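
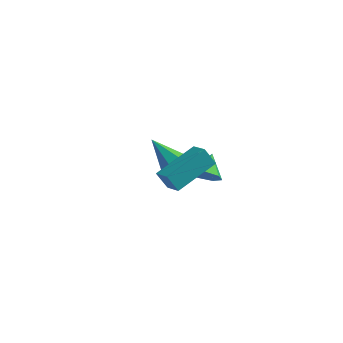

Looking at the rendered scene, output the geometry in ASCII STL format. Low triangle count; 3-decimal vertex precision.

solid 
facet normal 0.003 -0.824 -0.567
outer loop
vertex 4.419 -2.026 -0.537
vertex 3.841 -1.847 -0.8
vertex 4.45 -1.702 -1.008
endloop
endfacet
facet normal 0.870 0.378 0.317
outer loop
vertex 4.419 -2.026 -0.537
vertex 4.45 -1.702 -1.008
vertex 3.839 -0.973 -0.2
endloop
endfacet
facet normal 0.003 -0.824 -0.566
outer loop
vertex 4.45 -1.702 -1.008
vertex 3.841 -1.847 -0.8
vertex 4.023 -1.487 -1.323
endloop
endfacet
facet normal 0.580 0.773 -0.259
outer loop
vertex 4.45 -1.702 -1.008
vertex 4.023 -1.487 -1.323
vertex 3.839 -0.973 -0.2
endloop
endfacet
facet normal 0.002 -0.824 -0.566
outer loop
vertex 4.023 -1.487 -1.323
vertex 3.841 -1.847 -0.8
vertex 3.458 -1.543 -1.244
endloop
endfacet
facet normal -0.149 0.890 -0.432
outer loop
vertex 4.023 -1.487 -1.323
vertex 3.458 -1.543 -1.244
vertex 3.839 -0.973 -0.2
endloop
endfacet
facet normal 0.002 -0.824 -0.566
outer loop
vertex 3.458 -1.543 -1.244
vertex 3.841 -1.847 -0.8
vertex 3.182 -1.827 -0.831
endloop
endfacet
facet normal -0.765 0.640 -0.071
outer loop
vertex 3.458 -1.543 -1.244
vertex 3.182 -1.827 -0.831
vertex 3.839 -0.973 -0.2
endloop
endfacet
facet normal 0.002 -0.823 -0.567
outer loop
vertex 3.182 -1.827 -0.831
vertex 3.841 -1.847 -0.8
vertex 3.402 -2.127 -0.395
endloop
endfacet
facet normal -0.806 0.212 0.553
outer loop
vertex 3.182 -1.827 -0.831
vertex 3.402 -2.127 -0.395
vertex 3.839 -0.973 -0.2
endloop
endfacet
facet normal 0.003 -0.824 -0.566
outer loop
vertex 3.402 -2.127 -0.395
vertex 3.841 -1.847 -0.8
vertex 3.953 -2.215 -0.264
endloop
endfacet
facet normal -0.242 -0.072 0.968
outer loop
vertex 3.402 -2.127 -0.395
vertex 3.953 -2.215 -0.264
vertex 3.839 -0.973 -0.2
endloop
endfacet
facet normal 0.002 -0.824 -0.566
outer loop
vertex 3.953 -2.215 -0.264
vertex 3.841 -1.847 -0.8
vertex 4.419 -2.026 -0.537
endloop
endfacet
facet normal 0.505 0.002 0.863
outer loop
vertex 3.953 -2.215 -0.264
vertex 4.419 -2.026 -0.537
vertex 3.839 -0.973 -0.2
endloop
endfacet
facet normal 0.769 -0.457 -0.447
outer loop
vertex 2.419 0.866 -2.124
vertex 1.966 0.566 -2.596
vertex 2.344 1.178 -2.572
endloop
endfacet
facet normal 0.298 0.806 0.511
outer loop
vertex 2.419 0.866 -2.124
vertex 2.344 1.178 -2.572
vertex 0.674 1.334 -1.844
endloop
endfacet
facet normal 0.769 -0.457 -0.448
outer loop
vertex 2.344 1.178 -2.572
vertex 1.966 0.566 -2.596
vertex 2.047 1.131 -3.034
endloop
endfacet
facet normal 0.038 0.991 -0.125
outer loop
vertex 2.344 1.178 -2.572
vertex 2.047 1.131 -3.034
vertex 0.674 1.334 -1.844
endloop
endfacet
facet normal 0.769 -0.457 -0.447
outer loop
vertex 2.047 1.131 -3.034
vertex 1.966 0.566 -2.596
vertex 1.703 0.753 -3.239
endloop
endfacet
facet normal -0.410 0.694 -0.592
outer loop
vertex 2.047 1.131 -3.034
vertex 1.703 0.753 -3.239
vertex 0.674 1.334 -1.844
endloop
endfacet
facet normal 0.768 -0.458 -0.447
outer loop
vertex 1.703 0.753 -3.239
vertex 1.966 0.566 -2.596
vertex 1.512 0.266 -3.068
endloop
endfacet
facet normal -0.783 0.091 -0.615
outer loop
vertex 1.703 0.753 -3.239
vertex 1.512 0.266 -3.068
vertex 0.674 1.334 -1.844
endloop
endfacet
facet normal 0.768 -0.458 -0.448
outer loop
vertex 1.512 0.266 -3.068
vertex 1.966 0.566 -2.596
vertex 1.587 -0.046 -2.62
endloop
endfacet
facet normal -0.864 -0.469 -0.182
outer loop
vertex 1.512 0.266 -3.068
vertex 1.587 -0.046 -2.62
vertex 0.674 1.334 -1.844
endloop
endfacet
facet normal 0.768 -0.458 -0.448
outer loop
vertex 1.587 -0.046 -2.62
vertex 1.966 0.566 -2.596
vertex 1.884 0.0 -2.158
endloop
endfacet
facet normal -0.604 -0.655 0.454
outer loop
vertex 1.587 -0.046 -2.62
vertex 1.884 0.0 -2.158
vertex 0.674 1.334 -1.844
endloop
endfacet
facet normal 0.769 -0.457 -0.446
outer loop
vertex 1.884 0.0 -2.158
vertex 1.966 0.566 -2.596
vertex 2.228 0.378 -1.952
endloop
endfacet
facet normal -0.157 -0.359 0.920
outer loop
vertex 1.884 0.0 -2.158
vertex 2.228 0.378 -1.952
vertex 0.674 1.334 -1.844
endloop
endfacet
facet normal 0.769 -0.458 -0.446
outer loop
vertex 2.228 0.378 -1.952
vertex 1.966 0.566 -2.596
vertex 2.419 0.866 -2.124
endloop
endfacet
facet normal 0.218 0.247 0.944
outer loop
vertex 2.228 0.378 -1.952
vertex 2.419 0.866 -2.124
vertex 0.674 1.334 -1.844
endloop
endfacet
facet normal -0.531 -0.014 0.847
outer loop
vertex 3.354 -4.882 1.368
vertex 4.282 -3.401 1.973
vertex 2.794 -4.391 1.025
endloop
endfacet
facet normal -0.501 -0.801 -0.328
outer loop
vertex 3.218 -4.379 0.347
vertex 3.354 -4.882 1.368
vertex 2.794 -4.391 1.025
endloop
endfacet
facet normal -0.530 -0.015 0.848
outer loop
vertex 2.794 -4.391 1.025
vertex 4.282 -3.401 1.973
vertex 3.722 -2.91 1.631
endloop
endfacet
facet normal -0.684 0.599 -0.417
outer loop
vertex 3.722 -2.91 1.631
vertex 3.218 -4.379 0.347
vertex 2.794 -4.391 1.025
endloop
endfacet
facet normal 0.684 -0.599 0.417
outer loop
vertex 3.354 -4.882 1.368
vertex 4.706 -3.389 1.295
vertex 4.282 -3.401 1.973
endloop
endfacet
facet normal -0.502 -0.801 -0.328
outer loop
vertex 3.778 -4.87 0.689
vertex 3.354 -4.882 1.368
vertex 3.218 -4.379 0.347
endloop
endfacet
facet normal 0.684 -0.599 0.416
outer loop
vertex 3.778 -4.87 0.689
vertex 4.706 -3.389 1.295
vertex 3.354 -4.882 1.368
endloop
endfacet
facet normal 0.502 0.801 0.328
outer loop
vertex 4.282 -3.401 1.973
vertex 4.706 -3.389 1.295
vertex 3.722 -2.91 1.631
endloop
endfacet
facet normal -0.684 0.599 -0.417
outer loop
vertex 4.146 -2.898 0.952
vertex 3.218 -4.379 0.347
vertex 3.722 -2.91 1.631
endloop
endfacet
facet normal 0.502 0.801 0.327
outer loop
vertex 3.722 -2.91 1.631
vertex 4.706 -3.389 1.295
vertex 4.146 -2.898 0.952
endloop
endfacet
facet normal 0.530 0.014 -0.848
outer loop
vertex 4.146 -2.898 0.952
vertex 3.778 -4.87 0.689
vertex 3.218 -4.379 0.347
endloop
endfacet
facet normal 0.531 0.014 -0.847
outer loop
vertex 4.706 -3.389 1.295
vertex 3.778 -4.87 0.689
vertex 4.146 -2.898 0.952
endloop
endfacet

endsolid


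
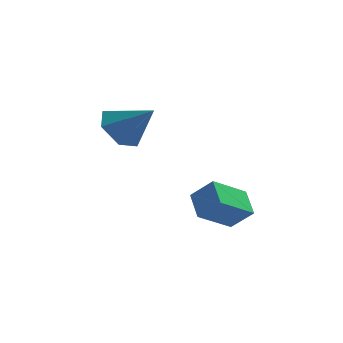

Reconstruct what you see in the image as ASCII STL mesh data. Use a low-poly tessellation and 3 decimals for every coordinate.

solid 
facet normal -0.758 0.202 -0.620
outer loop
vertex -1.385 3.655 -2.111
vertex -1.78 2.988 -1.845
vertex -1.894 3.708 -1.471
endloop
endfacet
facet normal 0.524 0.775 0.352
outer loop
vertex -1.385 3.655 -2.111
vertex -1.894 3.708 -1.471
vertex -0.74 2.712 -0.995
endloop
endfacet
facet normal -0.759 0.202 -0.619
outer loop
vertex -1.894 3.708 -1.471
vertex -1.78 2.988 -1.845
vertex -2.289 3.041 -1.204
endloop
endfacet
facet normal -0.041 0.392 0.919
outer loop
vertex -1.894 3.708 -1.471
vertex -2.289 3.041 -1.204
vertex -0.74 2.712 -0.995
endloop
endfacet
facet normal -0.759 0.200 -0.619
outer loop
vertex -2.289 3.041 -1.204
vertex -1.78 2.988 -1.845
vertex -2.174 2.32 -1.578
endloop
endfacet
facet normal -0.216 -0.477 0.852
outer loop
vertex -2.289 3.041 -1.204
vertex -2.174 2.32 -1.578
vertex -0.74 2.712 -0.995
endloop
endfacet
facet normal -0.759 0.200 -0.619
outer loop
vertex -2.174 2.32 -1.578
vertex -1.78 2.988 -1.845
vertex -1.665 2.267 -2.219
endloop
endfacet
facet normal 0.174 -0.960 0.218
outer loop
vertex -2.174 2.32 -1.578
vertex -1.665 2.267 -2.219
vertex -0.74 2.712 -0.995
endloop
endfacet
facet normal -0.758 0.201 -0.621
outer loop
vertex -1.665 2.267 -2.219
vertex -1.78 2.988 -1.845
vertex -1.27 2.935 -2.485
endloop
endfacet
facet normal 0.739 -0.576 -0.349
outer loop
vertex -1.665 2.267 -2.219
vertex -1.27 2.935 -2.485
vertex -0.74 2.712 -0.995
endloop
endfacet
facet normal -0.758 0.201 -0.621
outer loop
vertex -1.27 2.935 -2.485
vertex -1.78 2.988 -1.845
vertex -1.385 3.655 -2.111
endloop
endfacet
facet normal 0.914 0.292 -0.281
outer loop
vertex -1.27 2.935 -2.485
vertex -1.385 3.655 -2.111
vertex -0.74 2.712 -0.995
endloop
endfacet
facet normal -0.610 -0.618 0.496
outer loop
vertex 1.255 0.743 -2.902
vertex 0.606 0.887 -3.522
vertex 1.581 0.011 -3.413
endloop
endfacet
facet normal 0.714 -0.158 0.682
outer loop
vertex 2.374 0.813 -4.058
vertex 1.255 0.743 -2.902
vertex 1.581 0.011 -3.413
endloop
endfacet
facet normal -0.610 -0.617 0.496
outer loop
vertex 1.581 0.011 -3.413
vertex 0.606 0.887 -3.522
vertex 0.931 0.155 -4.033
endloop
endfacet
facet normal 0.342 -0.771 -0.538
outer loop
vertex 0.931 0.155 -4.033
vertex 2.374 0.813 -4.058
vertex 1.581 0.011 -3.413
endloop
endfacet
facet normal -0.342 0.771 0.537
outer loop
vertex 1.255 0.743 -2.902
vertex 1.399 1.689 -4.167
vertex 0.606 0.887 -3.522
endloop
endfacet
facet normal 0.714 -0.159 0.682
outer loop
vertex 2.049 1.545 -3.547
vertex 1.255 0.743 -2.902
vertex 2.374 0.813 -4.058
endloop
endfacet
facet normal -0.342 0.771 0.538
outer loop
vertex 2.049 1.545 -3.547
vertex 1.399 1.689 -4.167
vertex 1.255 0.743 -2.902
endloop
endfacet
facet normal -0.715 0.158 -0.681
outer loop
vertex 0.606 0.887 -3.522
vertex 1.399 1.689 -4.167
vertex 0.931 0.155 -4.033
endloop
endfacet
facet normal 0.342 -0.771 -0.537
outer loop
vertex 1.725 0.957 -4.678
vertex 2.374 0.813 -4.058
vertex 0.931 0.155 -4.033
endloop
endfacet
facet normal -0.714 0.158 -0.682
outer loop
vertex 0.931 0.155 -4.033
vertex 1.399 1.689 -4.167
vertex 1.725 0.957 -4.678
endloop
endfacet
facet normal 0.611 0.617 -0.496
outer loop
vertex 1.725 0.957 -4.678
vertex 2.049 1.545 -3.547
vertex 2.374 0.813 -4.058
endloop
endfacet
facet normal 0.610 0.618 -0.496
outer loop
vertex 1.399 1.689 -4.167
vertex 2.049 1.545 -3.547
vertex 1.725 0.957 -4.678
endloop
endfacet

endsolid


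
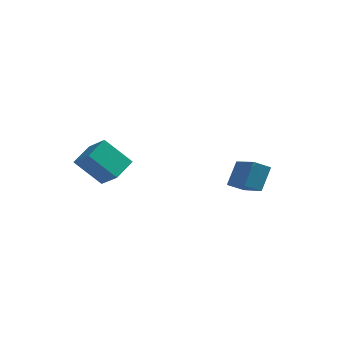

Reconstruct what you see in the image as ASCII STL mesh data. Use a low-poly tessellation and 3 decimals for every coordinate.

solid 
facet normal -0.666 0.675 -0.317
outer loop
vertex 2.09 2.883 -0.337
vertex 2.869 3.413 -0.845
vertex 1.819 1.976 -1.701
endloop
endfacet
facet normal -0.728 -0.495 0.474
outer loop
vertex 3.051 0.727 -1.115
vertex 2.09 2.883 -0.337
vertex 1.819 1.976 -1.701
endloop
endfacet
facet normal -0.666 0.675 -0.316
outer loop
vertex 1.819 1.976 -1.701
vertex 2.869 3.413 -0.845
vertex 2.597 2.506 -2.208
endloop
endfacet
facet normal -0.163 -0.546 -0.822
outer loop
vertex 2.597 2.506 -2.208
vertex 3.051 0.727 -1.115
vertex 1.819 1.976 -1.701
endloop
endfacet
facet normal 0.164 0.547 0.821
outer loop
vertex 2.09 2.883 -0.337
vertex 4.101 2.164 -0.259
vertex 2.869 3.413 -0.845
endloop
endfacet
facet normal -0.727 -0.496 0.475
outer loop
vertex 3.323 1.634 0.248
vertex 2.09 2.883 -0.337
vertex 3.051 0.727 -1.115
endloop
endfacet
facet normal 0.163 0.546 0.822
outer loop
vertex 3.323 1.634 0.248
vertex 4.101 2.164 -0.259
vertex 2.09 2.883 -0.337
endloop
endfacet
facet normal 0.728 0.495 -0.475
outer loop
vertex 2.869 3.413 -0.845
vertex 4.101 2.164 -0.259
vertex 2.597 2.506 -2.208
endloop
endfacet
facet normal -0.164 -0.546 -0.821
outer loop
vertex 3.83 1.257 -1.623
vertex 3.051 0.727 -1.115
vertex 2.597 2.506 -2.208
endloop
endfacet
facet normal 0.727 0.496 -0.474
outer loop
vertex 2.597 2.506 -2.208
vertex 4.101 2.164 -0.259
vertex 3.83 1.257 -1.623
endloop
endfacet
facet normal 0.666 -0.675 0.317
outer loop
vertex 3.83 1.257 -1.623
vertex 3.323 1.634 0.248
vertex 3.051 0.727 -1.115
endloop
endfacet
facet normal 0.666 -0.675 0.317
outer loop
vertex 4.101 2.164 -0.259
vertex 3.323 1.634 0.248
vertex 3.83 1.257 -1.623
endloop
endfacet
facet normal -0.674 -0.144 0.724
outer loop
vertex -2.979 -3.683 3.123
vertex -4.003 -2.994 2.306
vertex -3.366 -4.993 2.503
endloop
endfacet
facet normal 0.692 -0.466 0.552
outer loop
vertex -2.017 -4.706 1.054
vertex -2.979 -3.683 3.123
vertex -3.366 -4.993 2.503
endloop
endfacet
facet normal -0.674 -0.144 0.724
outer loop
vertex -3.366 -4.993 2.503
vertex -4.003 -2.994 2.306
vertex -4.39 -4.304 1.686
endloop
endfacet
facet normal -0.258 -0.873 -0.413
outer loop
vertex -4.39 -4.304 1.686
vertex -2.017 -4.706 1.054
vertex -3.366 -4.993 2.503
endloop
endfacet
facet normal 0.258 0.873 0.413
outer loop
vertex -2.979 -3.683 3.123
vertex -2.654 -2.707 0.857
vertex -4.003 -2.994 2.306
endloop
endfacet
facet normal 0.692 -0.466 0.552
outer loop
vertex -1.63 -3.396 1.674
vertex -2.979 -3.683 3.123
vertex -2.017 -4.706 1.054
endloop
endfacet
facet normal 0.258 0.873 0.413
outer loop
vertex -1.63 -3.396 1.674
vertex -2.654 -2.707 0.857
vertex -2.979 -3.683 3.123
endloop
endfacet
facet normal -0.692 0.466 -0.552
outer loop
vertex -4.003 -2.994 2.306
vertex -2.654 -2.707 0.857
vertex -4.39 -4.304 1.686
endloop
endfacet
facet normal -0.258 -0.873 -0.413
outer loop
vertex -3.041 -4.017 0.237
vertex -2.017 -4.706 1.054
vertex -4.39 -4.304 1.686
endloop
endfacet
facet normal -0.692 0.466 -0.552
outer loop
vertex -4.39 -4.304 1.686
vertex -2.654 -2.707 0.857
vertex -3.041 -4.017 0.237
endloop
endfacet
facet normal 0.674 0.144 -0.724
outer loop
vertex -3.041 -4.017 0.237
vertex -1.63 -3.396 1.674
vertex -2.017 -4.706 1.054
endloop
endfacet
facet normal 0.674 0.144 -0.724
outer loop
vertex -2.654 -2.707 0.857
vertex -1.63 -3.396 1.674
vertex -3.041 -4.017 0.237
endloop
endfacet

endsolid


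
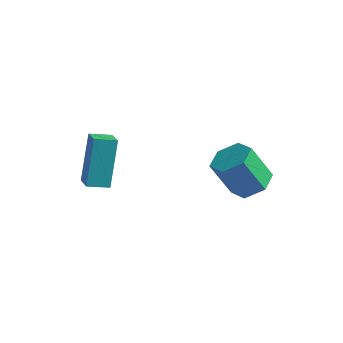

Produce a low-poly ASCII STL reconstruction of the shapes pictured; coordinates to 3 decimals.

solid 
facet normal 0.457 0.167 -0.873
outer loop
vertex 3.808 1.738 1.231
vertex 3.092 2.13 0.931
vertex 3.703 2.595 1.34
endloop
endfacet
facet normal 0.881 0.048 0.470
outer loop
vertex 3.808 1.738 1.231
vertex 3.703 2.595 1.34
vertex 3.045 1.459 2.689
endloop
endfacet
facet normal 0.881 0.049 0.471
outer loop
vertex 3.045 1.459 2.689
vertex 3.703 2.595 1.34
vertex 2.939 2.315 2.798
endloop
endfacet
facet normal -0.457 -0.168 0.873
outer loop
vertex 3.045 1.459 2.689
vertex 2.939 2.315 2.798
vertex 2.328 1.85 2.389
endloop
endfacet
facet normal 0.457 0.168 -0.873
outer loop
vertex 3.703 2.595 1.34
vertex 3.092 2.13 0.931
vertex 2.986 2.987 1.04
endloop
endfacet
facet normal 0.335 0.877 0.344
outer loop
vertex 3.703 2.595 1.34
vertex 2.986 2.987 1.04
vertex 2.939 2.315 2.798
endloop
endfacet
facet normal 0.336 0.877 0.344
outer loop
vertex 2.939 2.315 2.798
vertex 2.986 2.987 1.04
vertex 2.223 2.707 2.498
endloop
endfacet
facet normal -0.457 -0.167 0.873
outer loop
vertex 2.939 2.315 2.798
vertex 2.223 2.707 2.498
vertex 2.328 1.85 2.389
endloop
endfacet
facet normal 0.457 0.168 -0.874
outer loop
vertex 2.986 2.987 1.04
vertex 3.092 2.13 0.931
vertex 2.375 2.521 0.631
endloop
endfacet
facet normal -0.546 0.828 -0.127
outer loop
vertex 2.986 2.987 1.04
vertex 2.375 2.521 0.631
vertex 2.223 2.707 2.498
endloop
endfacet
facet normal -0.546 0.828 -0.127
outer loop
vertex 2.223 2.707 2.498
vertex 2.375 2.521 0.631
vertex 1.612 2.242 2.089
endloop
endfacet
facet normal -0.457 -0.167 0.873
outer loop
vertex 2.223 2.707 2.498
vertex 1.612 2.242 2.089
vertex 2.328 1.85 2.389
endloop
endfacet
facet normal 0.457 0.168 -0.873
outer loop
vertex 2.375 2.521 0.631
vertex 3.092 2.13 0.931
vertex 2.481 1.665 0.522
endloop
endfacet
facet normal -0.881 -0.049 -0.470
outer loop
vertex 2.375 2.521 0.631
vertex 2.481 1.665 0.522
vertex 1.612 2.242 2.089
endloop
endfacet
facet normal -0.881 -0.048 -0.471
outer loop
vertex 1.612 2.242 2.089
vertex 2.481 1.665 0.522
vertex 1.717 1.385 1.98
endloop
endfacet
facet normal -0.457 -0.167 0.873
outer loop
vertex 1.612 2.242 2.089
vertex 1.717 1.385 1.98
vertex 2.328 1.85 2.389
endloop
endfacet
facet normal 0.457 0.167 -0.873
outer loop
vertex 2.481 1.665 0.522
vertex 3.092 2.13 0.931
vertex 3.197 1.273 0.822
endloop
endfacet
facet normal -0.336 -0.877 -0.344
outer loop
vertex 2.481 1.665 0.522
vertex 3.197 1.273 0.822
vertex 1.717 1.385 1.98
endloop
endfacet
facet normal -0.336 -0.877 -0.344
outer loop
vertex 1.717 1.385 1.98
vertex 3.197 1.273 0.822
vertex 2.434 0.993 2.28
endloop
endfacet
facet normal -0.457 -0.168 0.873
outer loop
vertex 1.717 1.385 1.98
vertex 2.434 0.993 2.28
vertex 2.328 1.85 2.389
endloop
endfacet
facet normal 0.457 0.167 -0.873
outer loop
vertex 3.197 1.273 0.822
vertex 3.092 2.13 0.931
vertex 3.808 1.738 1.231
endloop
endfacet
facet normal 0.546 -0.828 0.127
outer loop
vertex 3.197 1.273 0.822
vertex 3.808 1.738 1.231
vertex 2.434 0.993 2.28
endloop
endfacet
facet normal 0.546 -0.828 0.127
outer loop
vertex 2.434 0.993 2.28
vertex 3.808 1.738 1.231
vertex 3.045 1.459 2.689
endloop
endfacet
facet normal -0.457 -0.168 0.874
outer loop
vertex 2.434 0.993 2.28
vertex 3.045 1.459 2.689
vertex 2.328 1.85 2.389
endloop
endfacet
facet normal -0.631 0.643 -0.435
outer loop
vertex -1.644 -1.437 4.688
vertex -0.983 -0.925 4.486
vertex -1.425 -2.416 2.923
endloop
endfacet
facet normal -0.768 -0.595 0.235
outer loop
vertex -0.857 -2.995 3.314
vertex -1.644 -1.437 4.688
vertex -1.425 -2.416 2.923
endloop
endfacet
facet normal -0.630 0.643 -0.435
outer loop
vertex -1.425 -2.416 2.923
vertex -0.983 -0.925 4.486
vertex -0.764 -1.905 2.721
endloop
endfacet
facet normal 0.107 -0.482 -0.870
outer loop
vertex -0.764 -1.905 2.721
vertex -0.857 -2.995 3.314
vertex -1.425 -2.416 2.923
endloop
endfacet
facet normal -0.107 0.482 0.870
outer loop
vertex -1.644 -1.437 4.688
vertex -0.415 -1.504 4.877
vertex -0.983 -0.925 4.486
endloop
endfacet
facet normal -0.768 -0.596 0.235
outer loop
vertex -1.076 -2.015 5.079
vertex -1.644 -1.437 4.688
vertex -0.857 -2.995 3.314
endloop
endfacet
facet normal -0.107 0.483 0.869
outer loop
vertex -1.076 -2.015 5.079
vertex -0.415 -1.504 4.877
vertex -1.644 -1.437 4.688
endloop
endfacet
facet normal 0.768 0.595 -0.235
outer loop
vertex -0.983 -0.925 4.486
vertex -0.415 -1.504 4.877
vertex -0.764 -1.905 2.721
endloop
endfacet
facet normal 0.108 -0.482 -0.869
outer loop
vertex -0.196 -2.483 3.112
vertex -0.857 -2.995 3.314
vertex -0.764 -1.905 2.721
endloop
endfacet
facet normal 0.768 0.596 -0.235
outer loop
vertex -0.764 -1.905 2.721
vertex -0.415 -1.504 4.877
vertex -0.196 -2.483 3.112
endloop
endfacet
facet normal 0.631 -0.643 0.435
outer loop
vertex -0.196 -2.483 3.112
vertex -1.076 -2.015 5.079
vertex -0.857 -2.995 3.314
endloop
endfacet
facet normal 0.630 -0.643 0.435
outer loop
vertex -0.415 -1.504 4.877
vertex -1.076 -2.015 5.079
vertex -0.196 -2.483 3.112
endloop
endfacet

endsolid


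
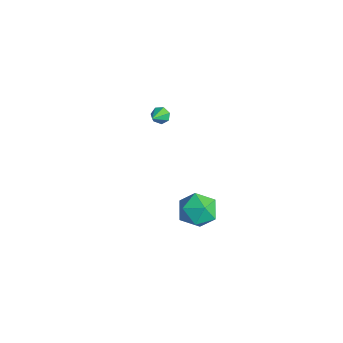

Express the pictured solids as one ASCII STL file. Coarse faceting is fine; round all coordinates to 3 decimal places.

solid 
facet normal -0.473 0.645 0.600
outer loop
vertex 3.651 2.856 1.543
vertex 2.643 2.505 1.125
vertex 3.096 1.985 2.041
endloop
endfacet
facet normal 0.138 0.424 0.895
outer loop
vertex 3.651 2.856 1.543
vertex 3.096 1.985 2.041
vertex 4.231 1.93 1.892
endloop
endfacet
facet normal 0.670 0.590 0.450
outer loop
vertex 3.651 2.856 1.543
vertex 4.231 1.93 1.892
vertex 4.48 2.417 0.884
endloop
endfacet
facet normal 0.388 0.914 -0.120
outer loop
vertex 3.651 2.856 1.543
vertex 4.48 2.417 0.884
vertex 3.499 2.772 0.411
endloop
endfacet
facet normal -0.319 0.948 -0.028
outer loop
vertex 3.651 2.856 1.543
vertex 3.499 2.772 0.411
vertex 2.643 2.505 1.125
endloop
endfacet
facet normal 0.111 -0.288 0.951
outer loop
vertex 4.231 1.93 1.892
vertex 3.096 1.985 2.041
vertex 3.581 1.008 1.689
endloop
endfacet
facet normal -0.878 0.071 0.474
outer loop
vertex 3.096 1.985 2.041
vertex 2.643 2.505 1.125
vertex 2.6 1.363 1.216
endloop
endfacet
facet normal -0.626 0.561 -0.541
outer loop
vertex 2.643 2.505 1.125
vertex 3.499 2.772 0.411
vertex 2.849 1.85 0.208
endloop
endfacet
facet normal 0.516 0.505 -0.691
outer loop
vertex 3.499 2.772 0.411
vertex 4.48 2.417 0.884
vertex 3.984 1.795 0.059
endloop
endfacet
facet normal 0.973 -0.018 0.231
outer loop
vertex 4.48 2.417 0.884
vertex 4.231 1.93 1.892
vertex 4.437 1.275 0.975
endloop
endfacet
facet normal -0.388 -0.914 0.120
outer loop
vertex 3.429 0.924 0.557
vertex 3.581 1.008 1.689
vertex 2.6 1.363 1.216
endloop
endfacet
facet normal -0.670 -0.590 -0.450
outer loop
vertex 3.429 0.924 0.557
vertex 2.6 1.363 1.216
vertex 2.849 1.85 0.208
endloop
endfacet
facet normal -0.138 -0.424 -0.895
outer loop
vertex 3.429 0.924 0.557
vertex 2.849 1.85 0.208
vertex 3.984 1.795 0.059
endloop
endfacet
facet normal 0.473 -0.645 -0.600
outer loop
vertex 3.429 0.924 0.557
vertex 3.984 1.795 0.059
vertex 4.437 1.275 0.975
endloop
endfacet
facet normal 0.319 -0.948 0.028
outer loop
vertex 3.429 0.924 0.557
vertex 4.437 1.275 0.975
vertex 3.581 1.008 1.689
endloop
endfacet
facet normal -0.516 -0.505 0.691
outer loop
vertex 2.6 1.363 1.216
vertex 3.581 1.008 1.689
vertex 3.096 1.985 2.041
endloop
endfacet
facet normal -0.973 0.018 -0.231
outer loop
vertex 2.849 1.85 0.208
vertex 2.6 1.363 1.216
vertex 2.643 2.505 1.125
endloop
endfacet
facet normal -0.111 0.288 -0.951
outer loop
vertex 3.984 1.795 0.059
vertex 2.849 1.85 0.208
vertex 3.499 2.772 0.411
endloop
endfacet
facet normal 0.878 -0.071 -0.474
outer loop
vertex 4.437 1.275 0.975
vertex 3.984 1.795 0.059
vertex 4.48 2.417 0.884
endloop
endfacet
facet normal 0.626 -0.561 0.541
outer loop
vertex 3.581 1.008 1.689
vertex 4.437 1.275 0.975
vertex 4.231 1.93 1.892
endloop
endfacet
facet normal -0.522 0.652 -0.550
outer loop
vertex -3.344 3.879 1.493
vertex -3.82 3.624 1.643
vertex -3.557 4.048 1.896
endloop
endfacet
facet normal 0.871 0.393 0.296
outer loop
vertex -3.344 3.879 1.493
vertex -3.557 4.048 1.896
vertex -3.14 2.776 2.357
endloop
endfacet
facet normal -0.522 0.652 -0.550
outer loop
vertex -3.557 4.048 1.896
vertex -3.82 3.624 1.643
vertex -3.968 3.898 2.108
endloop
endfacet
facet normal 0.296 0.410 0.863
outer loop
vertex -3.557 4.048 1.896
vertex -3.968 3.898 2.108
vertex -3.14 2.776 2.357
endloop
endfacet
facet normal -0.523 0.651 -0.550
outer loop
vertex -3.968 3.898 2.108
vertex -3.82 3.624 1.643
vertex -4.267 3.541 1.97
endloop
endfacet
facet normal -0.360 -0.059 0.931
outer loop
vertex -3.968 3.898 2.108
vertex -4.267 3.541 1.97
vertex -3.14 2.776 2.357
endloop
endfacet
facet normal -0.523 0.651 -0.550
outer loop
vertex -4.267 3.541 1.97
vertex -3.82 3.624 1.643
vertex -4.229 3.246 1.585
endloop
endfacet
facet normal -0.602 -0.661 0.447
outer loop
vertex -4.267 3.541 1.97
vertex -4.229 3.246 1.585
vertex -3.14 2.776 2.357
endloop
endfacet
facet normal -0.524 0.651 -0.549
outer loop
vertex -4.229 3.246 1.585
vertex -3.82 3.624 1.643
vertex -3.884 3.236 1.244
endloop
endfacet
facet normal -0.248 -0.943 -0.224
outer loop
vertex -4.229 3.246 1.585
vertex -3.884 3.236 1.244
vertex -3.14 2.776 2.357
endloop
endfacet
facet normal -0.523 0.651 -0.549
outer loop
vertex -3.884 3.236 1.244
vertex -3.82 3.624 1.643
vertex -3.49 3.518 1.203
endloop
endfacet
facet normal 0.435 -0.692 -0.577
outer loop
vertex -3.884 3.236 1.244
vertex -3.49 3.518 1.203
vertex -3.14 2.776 2.357
endloop
endfacet
facet normal -0.522 0.652 -0.549
outer loop
vertex -3.49 3.518 1.203
vertex -3.82 3.624 1.643
vertex -3.344 3.879 1.493
endloop
endfacet
facet normal 0.933 -0.099 -0.347
outer loop
vertex -3.49 3.518 1.203
vertex -3.344 3.879 1.493
vertex -3.14 2.776 2.357
endloop
endfacet

endsolid


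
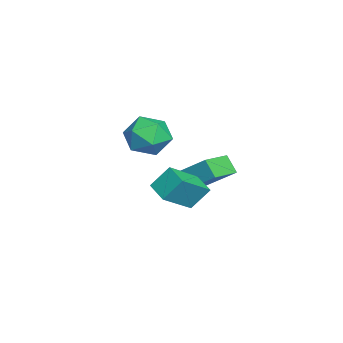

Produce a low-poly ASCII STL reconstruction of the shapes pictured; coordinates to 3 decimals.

solid 
facet normal -0.260 0.282 0.924
outer loop
vertex -3.962 0.775 -1.917
vertex -3.629 -0.318 -1.49
vertex -2.817 0.591 -1.539
endloop
endfacet
facet normal -0.043 0.842 0.538
outer loop
vertex -3.962 0.775 -1.917
vertex -2.817 0.591 -1.539
vertex -3.028 1.231 -2.556
endloop
endfacet
facet normal -0.460 0.887 -0.039
outer loop
vertex -3.962 0.775 -1.917
vertex -3.028 1.231 -2.556
vertex -3.971 0.717 -3.135
endloop
endfacet
facet normal -0.935 0.355 -0.010
outer loop
vertex -3.962 0.775 -1.917
vertex -3.971 0.717 -3.135
vertex -4.342 -0.24 -2.477
endloop
endfacet
facet normal -0.811 -0.019 0.585
outer loop
vertex -3.962 0.775 -1.917
vertex -4.342 -0.24 -2.477
vertex -3.629 -0.318 -1.49
endloop
endfacet
facet normal 0.624 0.713 0.319
outer loop
vertex -3.028 1.231 -2.556
vertex -2.817 0.591 -1.539
vertex -2.118 0.42 -2.523
endloop
endfacet
facet normal 0.273 -0.193 0.942
outer loop
vertex -2.817 0.591 -1.539
vertex -3.629 -0.318 -1.49
vertex -2.489 -0.537 -1.865
endloop
endfacet
facet normal -0.619 -0.679 0.394
outer loop
vertex -3.629 -0.318 -1.49
vertex -4.342 -0.24 -2.477
vertex -3.432 -1.051 -2.444
endloop
endfacet
facet normal -0.819 -0.074 -0.569
outer loop
vertex -4.342 -0.24 -2.477
vertex -3.971 0.717 -3.135
vertex -3.643 -0.411 -3.461
endloop
endfacet
facet normal -0.051 0.787 -0.615
outer loop
vertex -3.971 0.717 -3.135
vertex -3.028 1.231 -2.556
vertex -2.831 0.498 -3.51
endloop
endfacet
facet normal 0.935 -0.355 0.010
outer loop
vertex -2.498 -0.595 -3.083
vertex -2.118 0.42 -2.523
vertex -2.489 -0.537 -1.865
endloop
endfacet
facet normal 0.460 -0.887 0.039
outer loop
vertex -2.498 -0.595 -3.083
vertex -2.489 -0.537 -1.865
vertex -3.432 -1.051 -2.444
endloop
endfacet
facet normal 0.043 -0.842 -0.538
outer loop
vertex -2.498 -0.595 -3.083
vertex -3.432 -1.051 -2.444
vertex -3.643 -0.411 -3.461
endloop
endfacet
facet normal 0.260 -0.282 -0.924
outer loop
vertex -2.498 -0.595 -3.083
vertex -3.643 -0.411 -3.461
vertex -2.831 0.498 -3.51
endloop
endfacet
facet normal 0.811 0.019 -0.585
outer loop
vertex -2.498 -0.595 -3.083
vertex -2.831 0.498 -3.51
vertex -2.118 0.42 -2.523
endloop
endfacet
facet normal 0.819 0.074 0.569
outer loop
vertex -2.489 -0.537 -1.865
vertex -2.118 0.42 -2.523
vertex -2.817 0.591 -1.539
endloop
endfacet
facet normal 0.051 -0.787 0.615
outer loop
vertex -3.432 -1.051 -2.444
vertex -2.489 -0.537 -1.865
vertex -3.629 -0.318 -1.49
endloop
endfacet
facet normal -0.624 -0.713 -0.319
outer loop
vertex -3.643 -0.411 -3.461
vertex -3.432 -1.051 -2.444
vertex -4.342 -0.24 -2.477
endloop
endfacet
facet normal -0.273 0.193 -0.942
outer loop
vertex -2.831 0.498 -3.51
vertex -3.643 -0.411 -3.461
vertex -3.971 0.717 -3.135
endloop
endfacet
facet normal 0.619 0.679 -0.394
outer loop
vertex -2.118 0.42 -2.523
vertex -2.831 0.498 -3.51
vertex -3.028 1.231 -2.556
endloop
endfacet
facet normal -0.825 0.524 -0.214
outer loop
vertex -2.023 2.154 -4.002
vertex -1.372 3.728 -2.658
vertex -1.524 2.619 -4.788
endloop
endfacet
facet normal -0.300 -0.726 -0.619
outer loop
vertex -0.188 1.772 -4.442
vertex -2.023 2.154 -4.002
vertex -1.524 2.619 -4.788
endloop
endfacet
facet normal -0.825 0.523 -0.214
outer loop
vertex -1.524 2.619 -4.788
vertex -1.372 3.728 -2.658
vertex -0.874 4.193 -3.443
endloop
endfacet
facet normal 0.479 0.447 -0.755
outer loop
vertex -0.874 4.193 -3.443
vertex -0.188 1.772 -4.442
vertex -1.524 2.619 -4.788
endloop
endfacet
facet normal -0.479 -0.447 0.755
outer loop
vertex -2.023 2.154 -4.002
vertex -0.036 2.881 -2.312
vertex -1.372 3.728 -2.658
endloop
endfacet
facet normal -0.300 -0.725 -0.620
outer loop
vertex -0.686 1.307 -3.657
vertex -2.023 2.154 -4.002
vertex -0.188 1.772 -4.442
endloop
endfacet
facet normal -0.479 -0.448 0.755
outer loop
vertex -0.686 1.307 -3.657
vertex -0.036 2.881 -2.312
vertex -2.023 2.154 -4.002
endloop
endfacet
facet normal 0.299 0.725 0.620
outer loop
vertex -1.372 3.728 -2.658
vertex -0.036 2.881 -2.312
vertex -0.874 4.193 -3.443
endloop
endfacet
facet normal 0.478 0.447 -0.756
outer loop
vertex 0.463 3.346 -3.098
vertex -0.188 1.772 -4.442
vertex -0.874 4.193 -3.443
endloop
endfacet
facet normal 0.300 0.726 0.620
outer loop
vertex -0.874 4.193 -3.443
vertex -0.036 2.881 -2.312
vertex 0.463 3.346 -3.098
endloop
endfacet
facet normal 0.825 -0.523 0.213
outer loop
vertex 0.463 3.346 -3.098
vertex -0.686 1.307 -3.657
vertex -0.188 1.772 -4.442
endloop
endfacet
facet normal 0.825 -0.523 0.214
outer loop
vertex -0.036 2.881 -2.312
vertex -0.686 1.307 -3.657
vertex 0.463 3.346 -3.098
endloop
endfacet
facet normal -0.583 0.582 -0.567
outer loop
vertex 0.708 2.599 -2.941
vertex 1.635 3.223 -3.254
vertex 0.902 1.8 -3.961
endloop
endfacet
facet normal -0.799 -0.537 0.269
outer loop
vertex 1.985 0.717 -2.906
vertex 0.708 2.599 -2.941
vertex 0.902 1.8 -3.961
endloop
endfacet
facet normal -0.583 0.582 -0.567
outer loop
vertex 0.902 1.8 -3.961
vertex 1.635 3.223 -3.254
vertex 1.829 2.424 -4.273
endloop
endfacet
facet normal 0.149 -0.610 -0.778
outer loop
vertex 1.829 2.424 -4.273
vertex 1.985 0.717 -2.906
vertex 0.902 1.8 -3.961
endloop
endfacet
facet normal -0.148 0.610 0.778
outer loop
vertex 0.708 2.599 -2.941
vertex 2.718 2.14 -2.199
vertex 1.635 3.223 -3.254
endloop
endfacet
facet normal -0.799 -0.537 0.269
outer loop
vertex 1.791 1.516 -1.887
vertex 0.708 2.599 -2.941
vertex 1.985 0.717 -2.906
endloop
endfacet
facet normal -0.148 0.610 0.779
outer loop
vertex 1.791 1.516 -1.887
vertex 2.718 2.14 -2.199
vertex 0.708 2.599 -2.941
endloop
endfacet
facet normal 0.799 0.537 -0.269
outer loop
vertex 1.635 3.223 -3.254
vertex 2.718 2.14 -2.199
vertex 1.829 2.424 -4.273
endloop
endfacet
facet normal 0.148 -0.610 -0.779
outer loop
vertex 2.912 1.341 -3.219
vertex 1.985 0.717 -2.906
vertex 1.829 2.424 -4.273
endloop
endfacet
facet normal 0.799 0.537 -0.269
outer loop
vertex 1.829 2.424 -4.273
vertex 2.718 2.14 -2.199
vertex 2.912 1.341 -3.219
endloop
endfacet
facet normal 0.583 -0.582 0.567
outer loop
vertex 2.912 1.341 -3.219
vertex 1.791 1.516 -1.887
vertex 1.985 0.717 -2.906
endloop
endfacet
facet normal 0.583 -0.582 0.567
outer loop
vertex 2.718 2.14 -2.199
vertex 1.791 1.516 -1.887
vertex 2.912 1.341 -3.219
endloop
endfacet

endsolid


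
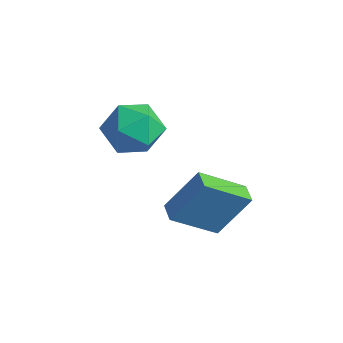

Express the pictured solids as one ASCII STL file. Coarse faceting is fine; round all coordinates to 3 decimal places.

solid 
facet normal -0.069 0.342 0.937
outer loop
vertex 1.012 -1.641 2.712
vertex 0.764 -2.809 3.12
vertex 1.957 -2.401 3.059
endloop
endfacet
facet normal 0.388 0.736 0.555
outer loop
vertex 1.012 -1.641 2.712
vertex 1.957 -2.401 3.059
vertex 2.071 -1.683 2.028
endloop
endfacet
facet normal 0.035 0.999 -0.007
outer loop
vertex 1.012 -1.641 2.712
vertex 2.071 -1.683 2.028
vertex 0.949 -1.647 1.452
endloop
endfacet
facet normal -0.639 0.769 0.028
outer loop
vertex 1.012 -1.641 2.712
vertex 0.949 -1.647 1.452
vertex 0.142 -2.343 2.127
endloop
endfacet
facet normal -0.704 0.363 0.611
outer loop
vertex 1.012 -1.641 2.712
vertex 0.142 -2.343 2.127
vertex 0.764 -2.809 3.12
endloop
endfacet
facet normal 0.901 0.303 0.311
outer loop
vertex 2.071 -1.683 2.028
vertex 1.957 -2.401 3.059
vertex 2.478 -2.877 2.013
endloop
endfacet
facet normal 0.162 -0.333 0.929
outer loop
vertex 1.957 -2.401 3.059
vertex 0.764 -2.809 3.12
vertex 1.671 -3.573 2.688
endloop
endfacet
facet normal -0.865 -0.300 0.401
outer loop
vertex 0.764 -2.809 3.12
vertex 0.142 -2.343 2.127
vertex 0.549 -3.537 2.112
endloop
endfacet
facet normal -0.761 0.357 -0.542
outer loop
vertex 0.142 -2.343 2.127
vertex 0.949 -1.647 1.452
vertex 0.663 -2.819 1.081
endloop
endfacet
facet normal 0.330 0.730 -0.598
outer loop
vertex 0.949 -1.647 1.452
vertex 2.071 -1.683 2.028
vertex 1.856 -2.411 1.02
endloop
endfacet
facet normal 0.639 -0.769 -0.028
outer loop
vertex 1.608 -3.579 1.428
vertex 2.478 -2.877 2.013
vertex 1.671 -3.573 2.688
endloop
endfacet
facet normal -0.035 -0.999 0.007
outer loop
vertex 1.608 -3.579 1.428
vertex 1.671 -3.573 2.688
vertex 0.549 -3.537 2.112
endloop
endfacet
facet normal -0.388 -0.736 -0.555
outer loop
vertex 1.608 -3.579 1.428
vertex 0.549 -3.537 2.112
vertex 0.663 -2.819 1.081
endloop
endfacet
facet normal 0.069 -0.342 -0.937
outer loop
vertex 1.608 -3.579 1.428
vertex 0.663 -2.819 1.081
vertex 1.856 -2.411 1.02
endloop
endfacet
facet normal 0.704 -0.363 -0.611
outer loop
vertex 1.608 -3.579 1.428
vertex 1.856 -2.411 1.02
vertex 2.478 -2.877 2.013
endloop
endfacet
facet normal 0.761 -0.357 0.542
outer loop
vertex 1.671 -3.573 2.688
vertex 2.478 -2.877 2.013
vertex 1.957 -2.401 3.059
endloop
endfacet
facet normal -0.330 -0.730 0.598
outer loop
vertex 0.549 -3.537 2.112
vertex 1.671 -3.573 2.688
vertex 0.764 -2.809 3.12
endloop
endfacet
facet normal -0.901 -0.303 -0.311
outer loop
vertex 0.663 -2.819 1.081
vertex 0.549 -3.537 2.112
vertex 0.142 -2.343 2.127
endloop
endfacet
facet normal -0.162 0.333 -0.929
outer loop
vertex 1.856 -2.411 1.02
vertex 0.663 -2.819 1.081
vertex 0.949 -1.647 1.452
endloop
endfacet
facet normal 0.865 0.300 -0.401
outer loop
vertex 2.478 -2.877 2.013
vertex 1.856 -2.411 1.02
vertex 2.071 -1.683 2.028
endloop
endfacet
facet normal -0.311 -0.485 -0.818
outer loop
vertex 3.436 -2.72 -1.661
vertex 2.674 -2.324 -1.606
vertex 4.195 -1.083 -2.92
endloop
endfacet
facet normal 0.886 -0.460 -0.064
outer loop
vertex 4.866 -0.036 -1.154
vertex 3.436 -2.72 -1.661
vertex 4.195 -1.083 -2.92
endloop
endfacet
facet normal -0.310 -0.485 -0.818
outer loop
vertex 4.195 -1.083 -2.92
vertex 2.674 -2.324 -1.606
vertex 3.433 -0.688 -2.865
endloop
endfacet
facet normal 0.345 0.744 -0.572
outer loop
vertex 3.433 -0.688 -2.865
vertex 4.866 -0.036 -1.154
vertex 4.195 -1.083 -2.92
endloop
endfacet
facet normal -0.345 -0.744 0.572
outer loop
vertex 3.436 -2.72 -1.661
vertex 3.345 -1.277 0.16
vertex 2.674 -2.324 -1.606
endloop
endfacet
facet normal 0.886 -0.460 -0.064
outer loop
vertex 4.107 -1.672 0.105
vertex 3.436 -2.72 -1.661
vertex 4.866 -0.036 -1.154
endloop
endfacet
facet normal -0.344 -0.744 0.572
outer loop
vertex 4.107 -1.672 0.105
vertex 3.345 -1.277 0.16
vertex 3.436 -2.72 -1.661
endloop
endfacet
facet normal -0.886 0.460 0.064
outer loop
vertex 2.674 -2.324 -1.606
vertex 3.345 -1.277 0.16
vertex 3.433 -0.688 -2.865
endloop
endfacet
facet normal 0.345 0.744 -0.572
outer loop
vertex 4.104 0.36 -1.099
vertex 4.866 -0.036 -1.154
vertex 3.433 -0.688 -2.865
endloop
endfacet
facet normal -0.886 0.460 0.064
outer loop
vertex 3.433 -0.688 -2.865
vertex 3.345 -1.277 0.16
vertex 4.104 0.36 -1.099
endloop
endfacet
facet normal 0.311 0.485 0.817
outer loop
vertex 4.104 0.36 -1.099
vertex 4.107 -1.672 0.105
vertex 4.866 -0.036 -1.154
endloop
endfacet
facet normal 0.310 0.485 0.818
outer loop
vertex 3.345 -1.277 0.16
vertex 4.107 -1.672 0.105
vertex 4.104 0.36 -1.099
endloop
endfacet

endsolid


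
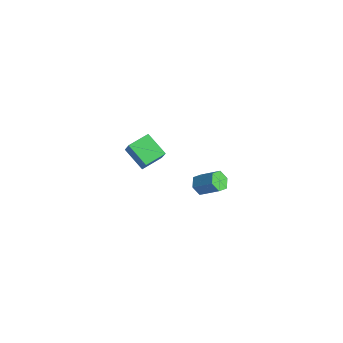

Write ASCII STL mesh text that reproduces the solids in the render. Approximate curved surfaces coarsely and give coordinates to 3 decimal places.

solid 
facet normal -0.694 -0.432 -0.576
outer loop
vertex 2.981 2.493 1.14
vertex 2.704 2.224 1.676
vertex 2.508 2.819 1.466
endloop
endfacet
facet normal 0.071 0.755 -0.652
outer loop
vertex 2.981 2.493 1.14
vertex 2.508 2.819 1.466
vertex 3.933 3.084 1.928
endloop
endfacet
facet normal 0.071 0.755 -0.652
outer loop
vertex 3.933 3.084 1.928
vertex 2.508 2.819 1.466
vertex 3.461 3.41 2.254
endloop
endfacet
facet normal 0.695 0.431 0.575
outer loop
vertex 3.933 3.084 1.928
vertex 3.461 3.41 2.254
vertex 3.656 2.816 2.464
endloop
endfacet
facet normal -0.696 -0.432 -0.574
outer loop
vertex 2.508 2.819 1.466
vertex 2.704 2.224 1.676
vertex 2.232 2.551 2.002
endloop
endfacet
facet normal -0.584 0.805 0.102
outer loop
vertex 2.508 2.819 1.466
vertex 2.232 2.551 2.002
vertex 3.461 3.41 2.254
endloop
endfacet
facet normal -0.584 0.806 0.101
outer loop
vertex 3.461 3.41 2.254
vertex 2.232 2.551 2.002
vertex 3.184 3.142 2.79
endloop
endfacet
facet normal 0.695 0.431 0.575
outer loop
vertex 3.461 3.41 2.254
vertex 3.184 3.142 2.79
vertex 3.656 2.816 2.464
endloop
endfacet
facet normal -0.696 -0.431 -0.575
outer loop
vertex 2.232 2.551 2.002
vertex 2.704 2.224 1.676
vertex 2.427 1.956 2.212
endloop
endfacet
facet normal -0.655 0.051 0.754
outer loop
vertex 2.232 2.551 2.002
vertex 2.427 1.956 2.212
vertex 3.184 3.142 2.79
endloop
endfacet
facet normal -0.655 0.051 0.754
outer loop
vertex 3.184 3.142 2.79
vertex 2.427 1.956 2.212
vertex 3.379 2.547 3.0
endloop
endfacet
facet normal 0.695 0.431 0.575
outer loop
vertex 3.184 3.142 2.79
vertex 3.379 2.547 3.0
vertex 3.656 2.816 2.464
endloop
endfacet
facet normal -0.695 -0.431 -0.575
outer loop
vertex 2.427 1.956 2.212
vertex 2.704 2.224 1.676
vertex 2.899 1.63 1.886
endloop
endfacet
facet normal -0.071 -0.755 0.652
outer loop
vertex 2.427 1.956 2.212
vertex 2.899 1.63 1.886
vertex 3.379 2.547 3.0
endloop
endfacet
facet normal -0.071 -0.755 0.652
outer loop
vertex 3.379 2.547 3.0
vertex 2.899 1.63 1.886
vertex 3.852 2.221 2.674
endloop
endfacet
facet normal 0.694 0.432 0.576
outer loop
vertex 3.379 2.547 3.0
vertex 3.852 2.221 2.674
vertex 3.656 2.816 2.464
endloop
endfacet
facet normal -0.695 -0.431 -0.575
outer loop
vertex 2.899 1.63 1.886
vertex 2.704 2.224 1.676
vertex 3.176 1.898 1.35
endloop
endfacet
facet normal 0.583 -0.806 -0.101
outer loop
vertex 2.899 1.63 1.886
vertex 3.176 1.898 1.35
vertex 3.852 2.221 2.674
endloop
endfacet
facet normal 0.584 -0.805 -0.102
outer loop
vertex 3.852 2.221 2.674
vertex 3.176 1.898 1.35
vertex 4.128 2.489 2.138
endloop
endfacet
facet normal 0.696 0.432 0.574
outer loop
vertex 3.852 2.221 2.674
vertex 4.128 2.489 2.138
vertex 3.656 2.816 2.464
endloop
endfacet
facet normal -0.695 -0.431 -0.575
outer loop
vertex 3.176 1.898 1.35
vertex 2.704 2.224 1.676
vertex 2.981 2.493 1.14
endloop
endfacet
facet normal 0.655 -0.051 -0.754
outer loop
vertex 3.176 1.898 1.35
vertex 2.981 2.493 1.14
vertex 4.128 2.489 2.138
endloop
endfacet
facet normal 0.655 -0.051 -0.754
outer loop
vertex 4.128 2.489 2.138
vertex 2.981 2.493 1.14
vertex 3.933 3.084 1.928
endloop
endfacet
facet normal 0.696 0.431 0.575
outer loop
vertex 4.128 2.489 2.138
vertex 3.933 3.084 1.928
vertex 3.656 2.816 2.464
endloop
endfacet
facet normal -0.575 0.121 -0.809
outer loop
vertex -4.784 1.913 -0.906
vertex -4.924 3.253 -0.607
vertex -3.46 2.25 -1.796
endloop
endfacet
facet normal 0.102 -0.971 -0.216
outer loop
vertex -2.776 2.107 -0.833
vertex -4.784 1.913 -0.906
vertex -3.46 2.25 -1.796
endloop
endfacet
facet normal -0.575 0.121 -0.809
outer loop
vertex -3.46 2.25 -1.796
vertex -4.924 3.253 -0.607
vertex -3.6 3.59 -1.497
endloop
endfacet
facet normal 0.812 0.207 -0.546
outer loop
vertex -3.6 3.59 -1.497
vertex -2.776 2.107 -0.833
vertex -3.46 2.25 -1.796
endloop
endfacet
facet normal -0.812 -0.207 0.546
outer loop
vertex -4.784 1.913 -0.906
vertex -4.24 3.11 0.356
vertex -4.924 3.253 -0.607
endloop
endfacet
facet normal 0.102 -0.971 -0.216
outer loop
vertex -4.1 1.77 0.057
vertex -4.784 1.913 -0.906
vertex -2.776 2.107 -0.833
endloop
endfacet
facet normal -0.812 -0.207 0.546
outer loop
vertex -4.1 1.77 0.057
vertex -4.24 3.11 0.356
vertex -4.784 1.913 -0.906
endloop
endfacet
facet normal -0.102 0.971 0.216
outer loop
vertex -4.924 3.253 -0.607
vertex -4.24 3.11 0.356
vertex -3.6 3.59 -1.497
endloop
endfacet
facet normal 0.812 0.207 -0.546
outer loop
vertex -2.916 3.447 -0.534
vertex -2.776 2.107 -0.833
vertex -3.6 3.59 -1.497
endloop
endfacet
facet normal -0.102 0.971 0.216
outer loop
vertex -3.6 3.59 -1.497
vertex -4.24 3.11 0.356
vertex -2.916 3.447 -0.534
endloop
endfacet
facet normal 0.575 -0.121 0.809
outer loop
vertex -2.916 3.447 -0.534
vertex -4.1 1.77 0.057
vertex -2.776 2.107 -0.833
endloop
endfacet
facet normal 0.575 -0.121 0.809
outer loop
vertex -4.24 3.11 0.356
vertex -4.1 1.77 0.057
vertex -2.916 3.447 -0.534
endloop
endfacet

endsolid


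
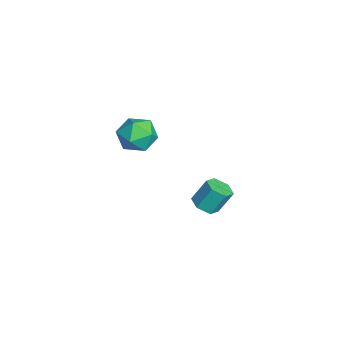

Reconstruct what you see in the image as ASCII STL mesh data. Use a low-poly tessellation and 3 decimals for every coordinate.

solid 
facet normal 0.040 -0.511 -0.859
outer loop
vertex -1.272 -0.033 -3.368
vertex -1.858 0.447 -3.681
vertex -1.07 0.654 -3.767
endloop
endfacet
facet normal 0.968 -0.192 0.160
outer loop
vertex -1.272 -0.033 -3.368
vertex -1.07 0.654 -3.767
vertex -1.335 0.753 -2.045
endloop
endfacet
facet normal 0.968 -0.192 0.160
outer loop
vertex -1.335 0.753 -2.045
vertex -1.07 0.654 -3.767
vertex -1.133 1.44 -2.444
endloop
endfacet
facet normal -0.042 0.511 0.859
outer loop
vertex -1.335 0.753 -2.045
vertex -1.133 1.44 -2.444
vertex -1.922 1.233 -2.359
endloop
endfacet
facet normal 0.040 -0.511 -0.859
outer loop
vertex -1.07 0.654 -3.767
vertex -1.858 0.447 -3.681
vertex -1.656 1.134 -4.08
endloop
endfacet
facet normal 0.698 0.630 -0.341
outer loop
vertex -1.07 0.654 -3.767
vertex -1.656 1.134 -4.08
vertex -1.133 1.44 -2.444
endloop
endfacet
facet normal 0.698 0.630 -0.341
outer loop
vertex -1.133 1.44 -2.444
vertex -1.656 1.134 -4.08
vertex -1.719 1.92 -2.757
endloop
endfacet
facet normal -0.041 0.510 0.859
outer loop
vertex -1.133 1.44 -2.444
vertex -1.719 1.92 -2.757
vertex -1.922 1.233 -2.359
endloop
endfacet
facet normal 0.042 -0.511 -0.859
outer loop
vertex -1.656 1.134 -4.08
vertex -1.858 0.447 -3.681
vertex -2.445 0.927 -3.995
endloop
endfacet
facet normal -0.270 0.822 -0.501
outer loop
vertex -1.656 1.134 -4.08
vertex -2.445 0.927 -3.995
vertex -1.719 1.92 -2.757
endloop
endfacet
facet normal -0.270 0.822 -0.501
outer loop
vertex -1.719 1.92 -2.757
vertex -2.445 0.927 -3.995
vertex -2.508 1.713 -2.672
endloop
endfacet
facet normal -0.041 0.510 0.859
outer loop
vertex -1.719 1.92 -2.757
vertex -2.508 1.713 -2.672
vertex -1.922 1.233 -2.359
endloop
endfacet
facet normal 0.042 -0.511 -0.859
outer loop
vertex -2.445 0.927 -3.995
vertex -1.858 0.447 -3.681
vertex -2.647 0.24 -3.596
endloop
endfacet
facet normal -0.968 0.192 -0.160
outer loop
vertex -2.445 0.927 -3.995
vertex -2.647 0.24 -3.596
vertex -2.508 1.713 -2.672
endloop
endfacet
facet normal -0.968 0.192 -0.160
outer loop
vertex -2.508 1.713 -2.672
vertex -2.647 0.24 -3.596
vertex -2.71 1.026 -2.273
endloop
endfacet
facet normal -0.040 0.511 0.859
outer loop
vertex -2.508 1.713 -2.672
vertex -2.71 1.026 -2.273
vertex -1.922 1.233 -2.359
endloop
endfacet
facet normal 0.041 -0.510 -0.859
outer loop
vertex -2.647 0.24 -3.596
vertex -1.858 0.447 -3.681
vertex -2.061 -0.24 -3.283
endloop
endfacet
facet normal -0.698 -0.630 0.341
outer loop
vertex -2.647 0.24 -3.596
vertex -2.061 -0.24 -3.283
vertex -2.71 1.026 -2.273
endloop
endfacet
facet normal -0.698 -0.630 0.341
outer loop
vertex -2.71 1.026 -2.273
vertex -2.061 -0.24 -3.283
vertex -2.124 0.546 -1.96
endloop
endfacet
facet normal -0.040 0.511 0.859
outer loop
vertex -2.71 1.026 -2.273
vertex -2.124 0.546 -1.96
vertex -1.922 1.233 -2.359
endloop
endfacet
facet normal 0.041 -0.510 -0.859
outer loop
vertex -2.061 -0.24 -3.283
vertex -1.858 0.447 -3.681
vertex -1.272 -0.033 -3.368
endloop
endfacet
facet normal 0.270 -0.822 0.501
outer loop
vertex -2.061 -0.24 -3.283
vertex -1.272 -0.033 -3.368
vertex -2.124 0.546 -1.96
endloop
endfacet
facet normal 0.270 -0.822 0.501
outer loop
vertex -2.124 0.546 -1.96
vertex -1.272 -0.033 -3.368
vertex -1.335 0.753 -2.045
endloop
endfacet
facet normal -0.042 0.511 0.859
outer loop
vertex -2.124 0.546 -1.96
vertex -1.335 0.753 -2.045
vertex -1.922 1.233 -2.359
endloop
endfacet
facet normal -0.550 0.833 0.067
outer loop
vertex -0.372 -2.056 2.988
vertex -1.323 -2.69 3.069
vertex -0.753 -2.39 4.017
endloop
endfacet
facet normal 0.102 0.935 0.341
outer loop
vertex -0.372 -2.056 2.988
vertex -0.753 -2.39 4.017
vertex 0.368 -2.426 3.781
endloop
endfacet
facet normal 0.580 0.797 -0.169
outer loop
vertex -0.372 -2.056 2.988
vertex 0.368 -2.426 3.781
vertex 0.491 -2.748 2.688
endloop
endfacet
facet normal 0.224 0.609 -0.760
outer loop
vertex -0.372 -2.056 2.988
vertex 0.491 -2.748 2.688
vertex -0.555 -2.912 2.248
endloop
endfacet
facet normal -0.473 0.632 -0.614
outer loop
vertex -0.372 -2.056 2.988
vertex -0.555 -2.912 2.248
vertex -1.323 -2.69 3.069
endloop
endfacet
facet normal 0.197 0.461 0.865
outer loop
vertex 0.368 -2.426 3.781
vertex -0.753 -2.39 4.017
vertex -0.125 -3.288 4.352
endloop
endfacet
facet normal -0.857 0.296 0.422
outer loop
vertex -0.753 -2.39 4.017
vertex -1.323 -2.69 3.069
vertex -1.171 -3.452 3.912
endloop
endfacet
facet normal -0.734 -0.030 -0.679
outer loop
vertex -1.323 -2.69 3.069
vertex -0.555 -2.912 2.248
vertex -1.048 -3.774 2.819
endloop
endfacet
facet normal 0.396 -0.065 -0.916
outer loop
vertex -0.555 -2.912 2.248
vertex 0.491 -2.748 2.688
vertex 0.073 -3.81 2.583
endloop
endfacet
facet normal 0.971 0.237 0.039
outer loop
vertex 0.491 -2.748 2.688
vertex 0.368 -2.426 3.781
vertex 0.643 -3.51 3.531
endloop
endfacet
facet normal -0.224 -0.609 0.760
outer loop
vertex -0.308 -4.144 3.612
vertex -0.125 -3.288 4.352
vertex -1.171 -3.452 3.912
endloop
endfacet
facet normal -0.580 -0.797 0.169
outer loop
vertex -0.308 -4.144 3.612
vertex -1.171 -3.452 3.912
vertex -1.048 -3.774 2.819
endloop
endfacet
facet normal -0.102 -0.935 -0.341
outer loop
vertex -0.308 -4.144 3.612
vertex -1.048 -3.774 2.819
vertex 0.073 -3.81 2.583
endloop
endfacet
facet normal 0.550 -0.833 -0.067
outer loop
vertex -0.308 -4.144 3.612
vertex 0.073 -3.81 2.583
vertex 0.643 -3.51 3.531
endloop
endfacet
facet normal 0.473 -0.632 0.614
outer loop
vertex -0.308 -4.144 3.612
vertex 0.643 -3.51 3.531
vertex -0.125 -3.288 4.352
endloop
endfacet
facet normal -0.396 0.065 0.916
outer loop
vertex -1.171 -3.452 3.912
vertex -0.125 -3.288 4.352
vertex -0.753 -2.39 4.017
endloop
endfacet
facet normal -0.971 -0.237 -0.039
outer loop
vertex -1.048 -3.774 2.819
vertex -1.171 -3.452 3.912
vertex -1.323 -2.69 3.069
endloop
endfacet
facet normal -0.197 -0.461 -0.865
outer loop
vertex 0.073 -3.81 2.583
vertex -1.048 -3.774 2.819
vertex -0.555 -2.912 2.248
endloop
endfacet
facet normal 0.857 -0.296 -0.422
outer loop
vertex 0.643 -3.51 3.531
vertex 0.073 -3.81 2.583
vertex 0.491 -2.748 2.688
endloop
endfacet
facet normal 0.734 0.030 0.679
outer loop
vertex -0.125 -3.288 4.352
vertex 0.643 -3.51 3.531
vertex 0.368 -2.426 3.781
endloop
endfacet

endsolid


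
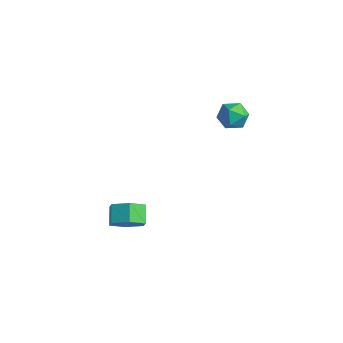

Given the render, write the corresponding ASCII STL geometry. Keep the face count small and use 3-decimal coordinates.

solid 
facet normal -0.976 0.207 0.061
outer loop
vertex -0.718 3.881 2.727
vertex -0.92 3.048 2.326
vertex -0.847 3.115 3.267
endloop
endfacet
facet normal -0.617 0.520 0.591
outer loop
vertex -0.718 3.881 2.727
vertex -0.847 3.115 3.267
vertex -0.147 3.721 3.464
endloop
endfacet
facet normal -0.123 0.946 0.300
outer loop
vertex -0.718 3.881 2.727
vertex -0.147 3.721 3.464
vertex 0.213 4.028 2.644
endloop
endfacet
facet normal -0.178 0.895 -0.409
outer loop
vertex -0.718 3.881 2.727
vertex 0.213 4.028 2.644
vertex -0.265 3.612 1.941
endloop
endfacet
facet normal -0.705 0.439 -0.557
outer loop
vertex -0.718 3.881 2.727
vertex -0.265 3.612 1.941
vertex -0.92 3.048 2.326
endloop
endfacet
facet normal -0.280 0.011 0.960
outer loop
vertex -0.147 3.721 3.464
vertex -0.847 3.115 3.267
vertex 0.005 2.788 3.519
endloop
endfacet
facet normal -0.862 -0.496 0.102
outer loop
vertex -0.847 3.115 3.267
vertex -0.92 3.048 2.326
vertex -0.473 2.372 2.816
endloop
endfacet
facet normal -0.423 -0.122 -0.898
outer loop
vertex -0.92 3.048 2.326
vertex -0.265 3.612 1.941
vertex -0.113 2.679 1.996
endloop
endfacet
facet normal 0.431 0.617 -0.658
outer loop
vertex -0.265 3.612 1.941
vertex 0.213 4.028 2.644
vertex 0.587 3.285 2.193
endloop
endfacet
facet normal 0.520 0.699 0.490
outer loop
vertex 0.213 4.028 2.644
vertex -0.147 3.721 3.464
vertex 0.66 3.352 3.134
endloop
endfacet
facet normal 0.178 -0.895 0.409
outer loop
vertex 0.458 2.519 2.733
vertex 0.005 2.788 3.519
vertex -0.473 2.372 2.816
endloop
endfacet
facet normal 0.123 -0.946 -0.300
outer loop
vertex 0.458 2.519 2.733
vertex -0.473 2.372 2.816
vertex -0.113 2.679 1.996
endloop
endfacet
facet normal 0.617 -0.520 -0.591
outer loop
vertex 0.458 2.519 2.733
vertex -0.113 2.679 1.996
vertex 0.587 3.285 2.193
endloop
endfacet
facet normal 0.976 -0.207 -0.061
outer loop
vertex 0.458 2.519 2.733
vertex 0.587 3.285 2.193
vertex 0.66 3.352 3.134
endloop
endfacet
facet normal 0.705 -0.439 0.557
outer loop
vertex 0.458 2.519 2.733
vertex 0.66 3.352 3.134
vertex 0.005 2.788 3.519
endloop
endfacet
facet normal -0.431 -0.617 0.658
outer loop
vertex -0.473 2.372 2.816
vertex 0.005 2.788 3.519
vertex -0.847 3.115 3.267
endloop
endfacet
facet normal -0.520 -0.699 -0.490
outer loop
vertex -0.113 2.679 1.996
vertex -0.473 2.372 2.816
vertex -0.92 3.048 2.326
endloop
endfacet
facet normal 0.280 -0.011 -0.960
outer loop
vertex 0.587 3.285 2.193
vertex -0.113 2.679 1.996
vertex -0.265 3.612 1.941
endloop
endfacet
facet normal 0.862 0.496 -0.102
outer loop
vertex 0.66 3.352 3.134
vertex 0.587 3.285 2.193
vertex 0.213 4.028 2.644
endloop
endfacet
facet normal 0.423 0.122 0.898
outer loop
vertex 0.005 2.788 3.519
vertex 0.66 3.352 3.134
vertex -0.147 3.721 3.464
endloop
endfacet
facet normal 0.619 -0.497 -0.608
outer loop
vertex 0.406 -4.081 -1.556
vertex -0.154 -3.795 -2.36
vertex 0.622 -3.212 -2.046
endloop
endfacet
facet normal 0.756 0.169 0.632
outer loop
vertex 0.406 -4.081 -1.556
vertex 0.622 -3.212 -2.046
vertex -0.306 -3.51 -0.857
endloop
endfacet
facet normal 0.756 0.169 0.632
outer loop
vertex -0.306 -3.51 -0.857
vertex 0.622 -3.212 -2.046
vertex -0.091 -2.641 -1.346
endloop
endfacet
facet normal -0.620 0.496 0.608
outer loop
vertex -0.306 -3.51 -0.857
vertex -0.091 -2.641 -1.346
vertex -0.866 -3.225 -1.66
endloop
endfacet
facet normal 0.619 -0.497 -0.608
outer loop
vertex 0.622 -3.212 -2.046
vertex -0.154 -3.795 -2.36
vertex 0.062 -2.927 -2.849
endloop
endfacet
facet normal 0.561 0.822 -0.099
outer loop
vertex 0.622 -3.212 -2.046
vertex 0.062 -2.927 -2.849
vertex -0.091 -2.641 -1.346
endloop
endfacet
facet normal 0.561 0.822 -0.099
outer loop
vertex -0.091 -2.641 -1.346
vertex 0.062 -2.927 -2.849
vertex -0.651 -2.356 -2.15
endloop
endfacet
facet normal -0.620 0.496 0.608
outer loop
vertex -0.091 -2.641 -1.346
vertex -0.651 -2.356 -2.15
vertex -0.866 -3.225 -1.66
endloop
endfacet
facet normal 0.619 -0.497 -0.608
outer loop
vertex 0.062 -2.927 -2.849
vertex -0.154 -3.795 -2.36
vertex -0.714 -3.51 -3.163
endloop
endfacet
facet normal -0.195 0.653 -0.732
outer loop
vertex 0.062 -2.927 -2.849
vertex -0.714 -3.51 -3.163
vertex -0.651 -2.356 -2.15
endloop
endfacet
facet normal -0.195 0.653 -0.732
outer loop
vertex -0.651 -2.356 -2.15
vertex -0.714 -3.51 -3.163
vertex -1.426 -2.939 -2.464
endloop
endfacet
facet normal -0.620 0.496 0.608
outer loop
vertex -0.651 -2.356 -2.15
vertex -1.426 -2.939 -2.464
vertex -0.866 -3.225 -1.66
endloop
endfacet
facet normal 0.620 -0.496 -0.608
outer loop
vertex -0.714 -3.51 -3.163
vertex -0.154 -3.795 -2.36
vertex -0.929 -4.379 -2.674
endloop
endfacet
facet normal -0.756 -0.169 -0.632
outer loop
vertex -0.714 -3.51 -3.163
vertex -0.929 -4.379 -2.674
vertex -1.426 -2.939 -2.464
endloop
endfacet
facet normal -0.756 -0.169 -0.632
outer loop
vertex -1.426 -2.939 -2.464
vertex -0.929 -4.379 -2.674
vertex -1.642 -3.808 -1.974
endloop
endfacet
facet normal -0.619 0.497 0.608
outer loop
vertex -1.426 -2.939 -2.464
vertex -1.642 -3.808 -1.974
vertex -0.866 -3.225 -1.66
endloop
endfacet
facet normal 0.620 -0.496 -0.608
outer loop
vertex -0.929 -4.379 -2.674
vertex -0.154 -3.795 -2.36
vertex -0.369 -4.664 -1.87
endloop
endfacet
facet normal -0.561 -0.822 0.099
outer loop
vertex -0.929 -4.379 -2.674
vertex -0.369 -4.664 -1.87
vertex -1.642 -3.808 -1.974
endloop
endfacet
facet normal -0.561 -0.822 0.099
outer loop
vertex -1.642 -3.808 -1.974
vertex -0.369 -4.664 -1.87
vertex -1.082 -4.093 -1.171
endloop
endfacet
facet normal -0.619 0.497 0.608
outer loop
vertex -1.642 -3.808 -1.974
vertex -1.082 -4.093 -1.171
vertex -0.866 -3.225 -1.66
endloop
endfacet
facet normal 0.620 -0.496 -0.608
outer loop
vertex -0.369 -4.664 -1.87
vertex -0.154 -3.795 -2.36
vertex 0.406 -4.081 -1.556
endloop
endfacet
facet normal 0.195 -0.653 0.732
outer loop
vertex -0.369 -4.664 -1.87
vertex 0.406 -4.081 -1.556
vertex -1.082 -4.093 -1.171
endloop
endfacet
facet normal 0.195 -0.653 0.732
outer loop
vertex -1.082 -4.093 -1.171
vertex 0.406 -4.081 -1.556
vertex -0.306 -3.51 -0.857
endloop
endfacet
facet normal -0.619 0.497 0.608
outer loop
vertex -1.082 -4.093 -1.171
vertex -0.306 -3.51 -0.857
vertex -0.866 -3.225 -1.66
endloop
endfacet

endsolid


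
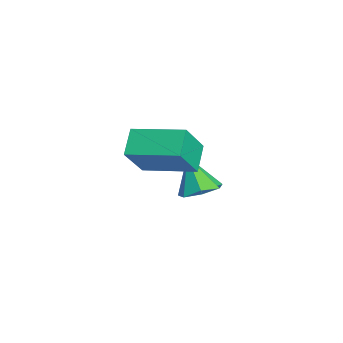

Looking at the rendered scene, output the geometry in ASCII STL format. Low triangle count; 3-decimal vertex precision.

solid 
facet normal 0.358 0.255 -0.898
outer loop
vertex 0.156 1.331 -1.075
vertex -0.265 1.877 -1.088
vertex 0.378 1.836 -0.843
endloop
endfacet
facet normal 0.620 -0.536 0.573
outer loop
vertex 0.156 1.331 -1.075
vertex 0.378 1.836 -0.843
vertex -0.735 1.543 0.088
endloop
endfacet
facet normal 0.358 0.254 -0.898
outer loop
vertex 0.378 1.836 -0.843
vertex -0.265 1.877 -1.088
vertex 0.116 2.372 -0.796
endloop
endfacet
facet normal 0.591 0.221 0.776
outer loop
vertex 0.378 1.836 -0.843
vertex 0.116 2.372 -0.796
vertex -0.735 1.543 0.088
endloop
endfacet
facet normal 0.358 0.254 -0.898
outer loop
vertex 0.116 2.372 -0.796
vertex -0.265 1.877 -1.088
vertex -0.433 2.535 -0.969
endloop
endfacet
facet normal 0.001 0.729 0.684
outer loop
vertex 0.116 2.372 -0.796
vertex -0.433 2.535 -0.969
vertex -0.735 1.543 0.088
endloop
endfacet
facet normal 0.359 0.254 -0.898
outer loop
vertex -0.433 2.535 -0.969
vertex -0.265 1.877 -1.088
vertex -0.856 2.203 -1.232
endloop
endfacet
facet normal -0.705 0.607 0.368
outer loop
vertex -0.433 2.535 -0.969
vertex -0.856 2.203 -1.232
vertex -0.735 1.543 0.088
endloop
endfacet
facet normal 0.359 0.254 -0.898
outer loop
vertex -0.856 2.203 -1.232
vertex -0.265 1.877 -1.088
vertex -0.834 1.625 -1.387
endloop
endfacet
facet normal -0.996 -0.055 0.064
outer loop
vertex -0.856 2.203 -1.232
vertex -0.834 1.625 -1.387
vertex -0.735 1.543 0.088
endloop
endfacet
facet normal 0.359 0.255 -0.898
outer loop
vertex -0.834 1.625 -1.387
vertex -0.265 1.877 -1.088
vertex -0.384 1.237 -1.317
endloop
endfacet
facet normal -0.653 -0.757 0.002
outer loop
vertex -0.834 1.625 -1.387
vertex -0.384 1.237 -1.317
vertex -0.735 1.543 0.088
endloop
endfacet
facet normal 0.358 0.255 -0.898
outer loop
vertex -0.384 1.237 -1.317
vertex -0.265 1.877 -1.088
vertex 0.156 1.331 -1.075
endloop
endfacet
facet normal 0.067 -0.971 0.228
outer loop
vertex -0.384 1.237 -1.317
vertex 0.156 1.331 -1.075
vertex -0.735 1.543 0.088
endloop
endfacet
facet normal -0.739 0.265 0.619
outer loop
vertex 2.134 -0.356 2.966
vertex 2.867 1.051 3.239
vertex 1.459 0.198 1.923
endloop
endfacet
facet normal -0.456 -0.874 -0.169
outer loop
vertex 2.153 -0.051 1.341
vertex 2.134 -0.356 2.966
vertex 1.459 0.198 1.923
endloop
endfacet
facet normal -0.739 0.264 0.619
outer loop
vertex 1.459 0.198 1.923
vertex 2.867 1.051 3.239
vertex 2.192 1.605 2.197
endloop
endfacet
facet normal -0.496 0.408 -0.766
outer loop
vertex 2.192 1.605 2.197
vertex 2.153 -0.051 1.341
vertex 1.459 0.198 1.923
endloop
endfacet
facet normal 0.497 -0.407 0.766
outer loop
vertex 2.134 -0.356 2.966
vertex 3.561 0.802 2.657
vertex 2.867 1.051 3.239
endloop
endfacet
facet normal -0.456 -0.874 -0.169
outer loop
vertex 2.828 -0.605 2.383
vertex 2.134 -0.356 2.966
vertex 2.153 -0.051 1.341
endloop
endfacet
facet normal 0.497 -0.408 0.766
outer loop
vertex 2.828 -0.605 2.383
vertex 3.561 0.802 2.657
vertex 2.134 -0.356 2.966
endloop
endfacet
facet normal 0.456 0.874 0.169
outer loop
vertex 2.867 1.051 3.239
vertex 3.561 0.802 2.657
vertex 2.192 1.605 2.197
endloop
endfacet
facet normal -0.497 0.408 -0.766
outer loop
vertex 2.886 1.356 1.614
vertex 2.153 -0.051 1.341
vertex 2.192 1.605 2.197
endloop
endfacet
facet normal 0.456 0.874 0.169
outer loop
vertex 2.192 1.605 2.197
vertex 3.561 0.802 2.657
vertex 2.886 1.356 1.614
endloop
endfacet
facet normal 0.739 -0.265 -0.619
outer loop
vertex 2.886 1.356 1.614
vertex 2.828 -0.605 2.383
vertex 2.153 -0.051 1.341
endloop
endfacet
facet normal 0.739 -0.265 -0.619
outer loop
vertex 3.561 0.802 2.657
vertex 2.828 -0.605 2.383
vertex 2.886 1.356 1.614
endloop
endfacet

endsolid


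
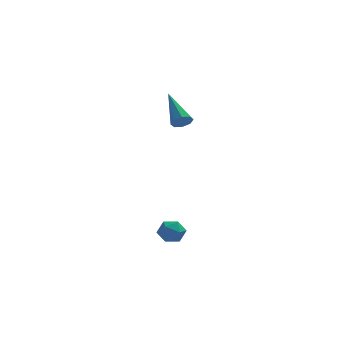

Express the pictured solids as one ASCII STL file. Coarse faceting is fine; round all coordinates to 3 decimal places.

solid 
facet normal 0.340 -0.728 -0.595
outer loop
vertex -1.134 2.882 2.528
vertex -1.499 2.533 2.747
vertex -1.501 2.88 2.321
endloop
endfacet
facet normal 0.267 0.835 -0.482
outer loop
vertex -1.134 2.882 2.528
vertex -1.501 2.88 2.321
vertex -2.221 4.087 4.013
endloop
endfacet
facet normal 0.341 -0.728 -0.595
outer loop
vertex -1.501 2.88 2.321
vertex -1.499 2.533 2.747
vertex -1.866 2.675 2.363
endloop
endfacet
facet normal -0.431 0.637 -0.638
outer loop
vertex -1.501 2.88 2.321
vertex -1.866 2.675 2.363
vertex -2.221 4.087 4.013
endloop
endfacet
facet normal 0.339 -0.729 -0.594
outer loop
vertex -1.866 2.675 2.363
vertex -1.499 2.533 2.747
vertex -2.016 2.387 2.631
endloop
endfacet
facet normal -0.926 0.165 -0.341
outer loop
vertex -1.866 2.675 2.363
vertex -2.016 2.387 2.631
vertex -2.221 4.087 4.013
endloop
endfacet
facet normal 0.339 -0.730 -0.593
outer loop
vertex -2.016 2.387 2.631
vertex -1.499 2.533 2.747
vertex -1.863 2.185 2.967
endloop
endfacet
facet normal -0.923 -0.304 0.237
outer loop
vertex -2.016 2.387 2.631
vertex -1.863 2.185 2.967
vertex -2.221 4.087 4.013
endloop
endfacet
facet normal 0.338 -0.730 -0.594
outer loop
vertex -1.863 2.185 2.967
vertex -1.499 2.533 2.747
vertex -1.497 2.186 3.174
endloop
endfacet
facet normal -0.426 -0.496 0.756
outer loop
vertex -1.863 2.185 2.967
vertex -1.497 2.186 3.174
vertex -2.221 4.087 4.013
endloop
endfacet
facet normal 0.340 -0.729 -0.594
outer loop
vertex -1.497 2.186 3.174
vertex -1.499 2.533 2.747
vertex -1.131 2.391 3.132
endloop
endfacet
facet normal 0.273 -0.300 0.914
outer loop
vertex -1.497 2.186 3.174
vertex -1.131 2.391 3.132
vertex -2.221 4.087 4.013
endloop
endfacet
facet normal 0.340 -0.729 -0.594
outer loop
vertex -1.131 2.391 3.132
vertex -1.499 2.533 2.747
vertex -0.981 2.679 2.864
endloop
endfacet
facet normal 0.768 0.173 0.616
outer loop
vertex -1.131 2.391 3.132
vertex -0.981 2.679 2.864
vertex -2.221 4.087 4.013
endloop
endfacet
facet normal 0.340 -0.729 -0.595
outer loop
vertex -0.981 2.679 2.864
vertex -1.499 2.533 2.747
vertex -1.134 2.882 2.528
endloop
endfacet
facet normal 0.766 0.642 0.039
outer loop
vertex -0.981 2.679 2.864
vertex -1.134 2.882 2.528
vertex -2.221 4.087 4.013
endloop
endfacet
facet normal 0.020 0.963 -0.269
outer loop
vertex -1.451 -2.458 -2.427
vertex -2.079 -2.366 -2.145
vertex -1.508 -2.271 -1.762
endloop
endfacet
facet normal 0.680 0.719 -0.144
outer loop
vertex -1.451 -2.458 -2.427
vertex -1.508 -2.271 -1.762
vertex -1.042 -2.749 -1.949
endloop
endfacet
facet normal 0.797 0.166 -0.581
outer loop
vertex -1.451 -2.458 -2.427
vertex -1.042 -2.749 -1.949
vertex -1.324 -3.14 -2.448
endloop
endfacet
facet normal 0.210 0.069 -0.975
outer loop
vertex -1.451 -2.458 -2.427
vertex -1.324 -3.14 -2.448
vertex -1.965 -2.903 -2.569
endloop
endfacet
facet normal -0.269 0.561 -0.783
outer loop
vertex -1.451 -2.458 -2.427
vertex -1.965 -2.903 -2.569
vertex -2.079 -2.366 -2.145
endloop
endfacet
facet normal 0.703 0.479 0.526
outer loop
vertex -1.042 -2.749 -1.949
vertex -1.508 -2.271 -1.762
vertex -1.415 -2.837 -1.371
endloop
endfacet
facet normal -0.364 0.873 0.326
outer loop
vertex -1.508 -2.271 -1.762
vertex -2.079 -2.366 -2.145
vertex -2.056 -2.6 -1.492
endloop
endfacet
facet normal -0.834 0.221 -0.505
outer loop
vertex -2.079 -2.366 -2.145
vertex -1.965 -2.903 -2.569
vertex -2.338 -2.991 -1.991
endloop
endfacet
facet normal -0.058 -0.574 -0.817
outer loop
vertex -1.965 -2.903 -2.569
vertex -1.324 -3.14 -2.448
vertex -1.872 -3.469 -2.178
endloop
endfacet
facet normal 0.892 -0.414 -0.180
outer loop
vertex -1.324 -3.14 -2.448
vertex -1.042 -2.749 -1.949
vertex -1.301 -3.374 -1.795
endloop
endfacet
facet normal -0.210 -0.069 0.975
outer loop
vertex -1.929 -3.282 -1.513
vertex -1.415 -2.837 -1.371
vertex -2.056 -2.6 -1.492
endloop
endfacet
facet normal -0.797 -0.166 0.581
outer loop
vertex -1.929 -3.282 -1.513
vertex -2.056 -2.6 -1.492
vertex -2.338 -2.991 -1.991
endloop
endfacet
facet normal -0.680 -0.719 0.144
outer loop
vertex -1.929 -3.282 -1.513
vertex -2.338 -2.991 -1.991
vertex -1.872 -3.469 -2.178
endloop
endfacet
facet normal -0.020 -0.963 0.269
outer loop
vertex -1.929 -3.282 -1.513
vertex -1.872 -3.469 -2.178
vertex -1.301 -3.374 -1.795
endloop
endfacet
facet normal 0.269 -0.561 0.783
outer loop
vertex -1.929 -3.282 -1.513
vertex -1.301 -3.374 -1.795
vertex -1.415 -2.837 -1.371
endloop
endfacet
facet normal 0.058 0.574 0.817
outer loop
vertex -2.056 -2.6 -1.492
vertex -1.415 -2.837 -1.371
vertex -1.508 -2.271 -1.762
endloop
endfacet
facet normal -0.892 0.414 0.180
outer loop
vertex -2.338 -2.991 -1.991
vertex -2.056 -2.6 -1.492
vertex -2.079 -2.366 -2.145
endloop
endfacet
facet normal -0.703 -0.479 -0.526
outer loop
vertex -1.872 -3.469 -2.178
vertex -2.338 -2.991 -1.991
vertex -1.965 -2.903 -2.569
endloop
endfacet
facet normal 0.364 -0.873 -0.326
outer loop
vertex -1.301 -3.374 -1.795
vertex -1.872 -3.469 -2.178
vertex -1.324 -3.14 -2.448
endloop
endfacet
facet normal 0.834 -0.221 0.505
outer loop
vertex -1.415 -2.837 -1.371
vertex -1.301 -3.374 -1.795
vertex -1.042 -2.749 -1.949
endloop
endfacet

endsolid


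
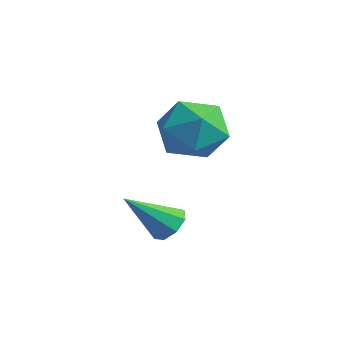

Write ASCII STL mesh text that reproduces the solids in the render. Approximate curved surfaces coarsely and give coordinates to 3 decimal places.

solid 
facet normal -0.990 0.098 -0.105
outer loop
vertex -0.076 -0.29 3.013
vertex -0.25 -1.129 3.865
vertex -0.167 0.037 4.173
endloop
endfacet
facet normal -0.657 0.711 -0.252
outer loop
vertex -0.076 -0.29 3.013
vertex -0.167 0.037 4.173
vertex 0.664 0.553 3.463
endloop
endfacet
facet normal -0.195 0.590 -0.784
outer loop
vertex -0.076 -0.29 3.013
vertex 0.664 0.553 3.463
vertex 1.096 -0.295 2.717
endloop
endfacet
facet normal -0.244 -0.098 -0.965
outer loop
vertex -0.076 -0.29 3.013
vertex 1.096 -0.295 2.717
vertex 0.531 -1.334 2.965
endloop
endfacet
facet normal -0.735 -0.402 -0.546
outer loop
vertex -0.076 -0.29 3.013
vertex 0.531 -1.334 2.965
vertex -0.25 -1.129 3.865
endloop
endfacet
facet normal -0.282 0.902 0.325
outer loop
vertex 0.664 0.553 3.463
vertex -0.167 0.037 4.173
vertex 0.949 0.234 4.595
endloop
endfacet
facet normal -0.822 -0.090 0.563
outer loop
vertex -0.167 0.037 4.173
vertex -0.25 -1.129 3.865
vertex 0.384 -0.805 4.843
endloop
endfacet
facet normal -0.410 -0.900 -0.150
outer loop
vertex -0.25 -1.129 3.865
vertex 0.531 -1.334 2.965
vertex 0.816 -1.653 4.097
endloop
endfacet
facet normal 0.385 -0.407 -0.828
outer loop
vertex 0.531 -1.334 2.965
vertex 1.096 -0.295 2.717
vertex 1.647 -1.137 3.387
endloop
endfacet
facet normal 0.464 0.707 -0.535
outer loop
vertex 1.096 -0.295 2.717
vertex 0.664 0.553 3.463
vertex 1.73 0.029 3.695
endloop
endfacet
facet normal 0.244 0.098 0.965
outer loop
vertex 1.556 -0.81 4.547
vertex 0.949 0.234 4.595
vertex 0.384 -0.805 4.843
endloop
endfacet
facet normal 0.195 -0.590 0.784
outer loop
vertex 1.556 -0.81 4.547
vertex 0.384 -0.805 4.843
vertex 0.816 -1.653 4.097
endloop
endfacet
facet normal 0.657 -0.711 0.252
outer loop
vertex 1.556 -0.81 4.547
vertex 0.816 -1.653 4.097
vertex 1.647 -1.137 3.387
endloop
endfacet
facet normal 0.990 -0.098 0.105
outer loop
vertex 1.556 -0.81 4.547
vertex 1.647 -1.137 3.387
vertex 1.73 0.029 3.695
endloop
endfacet
facet normal 0.735 0.402 0.546
outer loop
vertex 1.556 -0.81 4.547
vertex 1.73 0.029 3.695
vertex 0.949 0.234 4.595
endloop
endfacet
facet normal -0.385 0.407 0.828
outer loop
vertex 0.384 -0.805 4.843
vertex 0.949 0.234 4.595
vertex -0.167 0.037 4.173
endloop
endfacet
facet normal -0.464 -0.707 0.535
outer loop
vertex 0.816 -1.653 4.097
vertex 0.384 -0.805 4.843
vertex -0.25 -1.129 3.865
endloop
endfacet
facet normal 0.282 -0.902 -0.325
outer loop
vertex 1.647 -1.137 3.387
vertex 0.816 -1.653 4.097
vertex 0.531 -1.334 2.965
endloop
endfacet
facet normal 0.822 0.090 -0.563
outer loop
vertex 1.73 0.029 3.695
vertex 1.647 -1.137 3.387
vertex 1.096 -0.295 2.717
endloop
endfacet
facet normal 0.410 0.900 0.150
outer loop
vertex 0.949 0.234 4.595
vertex 1.73 0.029 3.695
vertex 0.664 0.553 3.463
endloop
endfacet
facet normal 0.243 0.699 -0.673
outer loop
vertex 3.353 -3.376 1.194
vertex 2.991 -2.942 1.514
vertex 3.612 -3.132 1.541
endloop
endfacet
facet normal 0.694 -0.720 -0.012
outer loop
vertex 3.353 -3.376 1.194
vertex 3.612 -3.132 1.541
vertex 2.569 -4.158 2.686
endloop
endfacet
facet normal 0.243 0.699 -0.673
outer loop
vertex 3.612 -3.132 1.541
vertex 2.991 -2.942 1.514
vertex 3.507 -2.776 1.873
endloop
endfacet
facet normal 0.816 -0.247 0.523
outer loop
vertex 3.612 -3.132 1.541
vertex 3.507 -2.776 1.873
vertex 2.569 -4.158 2.686
endloop
endfacet
facet normal 0.243 0.699 -0.673
outer loop
vertex 3.507 -2.776 1.873
vertex 2.991 -2.942 1.514
vertex 3.1 -2.518 1.994
endloop
endfacet
facet normal 0.412 0.238 0.880
outer loop
vertex 3.507 -2.776 1.873
vertex 3.1 -2.518 1.994
vertex 2.569 -4.158 2.686
endloop
endfacet
facet normal 0.242 0.699 -0.673
outer loop
vertex 3.1 -2.518 1.994
vertex 2.991 -2.942 1.514
vertex 2.629 -2.508 1.835
endloop
endfacet
facet normal -0.277 0.448 0.850
outer loop
vertex 3.1 -2.518 1.994
vertex 2.629 -2.508 1.835
vertex 2.569 -4.158 2.686
endloop
endfacet
facet normal 0.242 0.699 -0.673
outer loop
vertex 2.629 -2.508 1.835
vertex 2.991 -2.942 1.514
vertex 2.37 -2.752 1.488
endloop
endfacet
facet normal -0.853 0.264 0.451
outer loop
vertex 2.629 -2.508 1.835
vertex 2.37 -2.752 1.488
vertex 2.569 -4.158 2.686
endloop
endfacet
facet normal 0.242 0.699 -0.673
outer loop
vertex 2.37 -2.752 1.488
vertex 2.991 -2.942 1.514
vertex 2.474 -3.108 1.156
endloop
endfacet
facet normal -0.975 -0.208 -0.082
outer loop
vertex 2.37 -2.752 1.488
vertex 2.474 -3.108 1.156
vertex 2.569 -4.158 2.686
endloop
endfacet
facet normal 0.241 0.699 -0.673
outer loop
vertex 2.474 -3.108 1.156
vertex 2.991 -2.942 1.514
vertex 2.881 -3.366 1.034
endloop
endfacet
facet normal -0.571 -0.693 -0.440
outer loop
vertex 2.474 -3.108 1.156
vertex 2.881 -3.366 1.034
vertex 2.569 -4.158 2.686
endloop
endfacet
facet normal 0.243 0.699 -0.673
outer loop
vertex 2.881 -3.366 1.034
vertex 2.991 -2.942 1.514
vertex 3.353 -3.376 1.194
endloop
endfacet
facet normal 0.120 -0.904 -0.411
outer loop
vertex 2.881 -3.366 1.034
vertex 3.353 -3.376 1.194
vertex 2.569 -4.158 2.686
endloop
endfacet

endsolid
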